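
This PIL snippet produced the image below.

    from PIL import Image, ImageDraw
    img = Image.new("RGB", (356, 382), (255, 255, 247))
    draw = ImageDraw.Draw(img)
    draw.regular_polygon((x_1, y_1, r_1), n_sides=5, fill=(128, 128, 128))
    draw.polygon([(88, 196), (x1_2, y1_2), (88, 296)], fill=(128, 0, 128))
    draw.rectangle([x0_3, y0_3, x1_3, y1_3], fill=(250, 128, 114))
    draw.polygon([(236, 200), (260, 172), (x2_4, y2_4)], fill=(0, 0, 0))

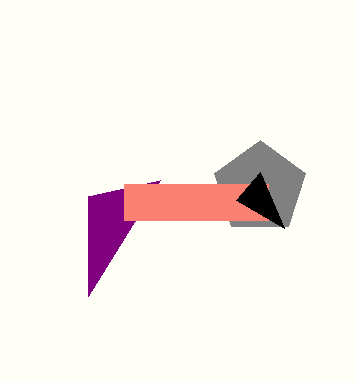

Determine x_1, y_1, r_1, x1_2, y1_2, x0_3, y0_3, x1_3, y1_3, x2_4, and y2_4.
x_1 = 260
y_1 = 188
r_1 = 48
x1_2 = 160
y1_2 = 180
x0_3 = 124
y0_3 = 184
x1_3 = 268
y1_3 = 220
x2_4 = 284
y2_4 = 228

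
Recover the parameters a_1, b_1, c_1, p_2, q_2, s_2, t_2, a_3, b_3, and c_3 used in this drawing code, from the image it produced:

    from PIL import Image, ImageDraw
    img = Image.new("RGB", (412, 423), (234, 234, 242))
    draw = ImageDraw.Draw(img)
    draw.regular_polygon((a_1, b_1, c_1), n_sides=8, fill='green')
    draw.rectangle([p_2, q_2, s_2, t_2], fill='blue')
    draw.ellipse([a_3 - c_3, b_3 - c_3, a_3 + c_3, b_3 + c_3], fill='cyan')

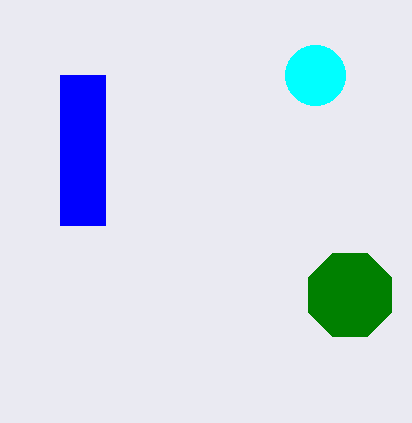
a_1 = 350; b_1 = 295; c_1 = 45; p_2 = 60; q_2 = 75; s_2 = 105; t_2 = 225; a_3 = 315; b_3 = 75; c_3 = 30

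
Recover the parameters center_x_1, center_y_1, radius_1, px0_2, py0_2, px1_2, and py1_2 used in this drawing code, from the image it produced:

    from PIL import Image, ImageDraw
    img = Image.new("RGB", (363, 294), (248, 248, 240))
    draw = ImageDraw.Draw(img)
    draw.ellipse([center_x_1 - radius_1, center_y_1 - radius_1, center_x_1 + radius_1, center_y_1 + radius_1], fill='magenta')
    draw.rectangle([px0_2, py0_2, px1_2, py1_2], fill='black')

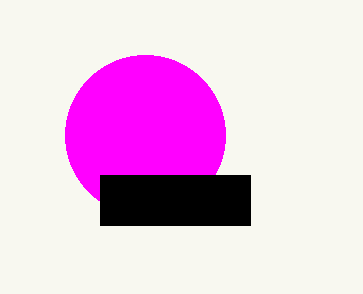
center_x_1 = 145; center_y_1 = 135; radius_1 = 80; px0_2 = 100; py0_2 = 175; px1_2 = 250; py1_2 = 225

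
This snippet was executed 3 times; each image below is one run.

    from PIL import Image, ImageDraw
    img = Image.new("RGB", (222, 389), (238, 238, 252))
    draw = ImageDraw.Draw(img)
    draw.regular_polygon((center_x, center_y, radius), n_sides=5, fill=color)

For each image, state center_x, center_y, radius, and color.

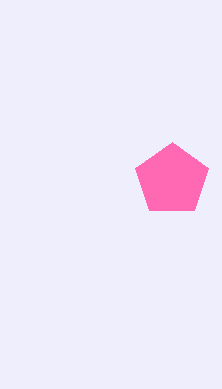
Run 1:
center_x = 172; center_y = 180; radius = 38; color = 'hotpink'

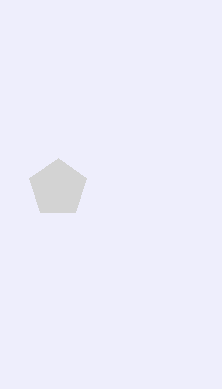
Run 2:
center_x = 58, center_y = 188, radius = 30, color = 'lightgray'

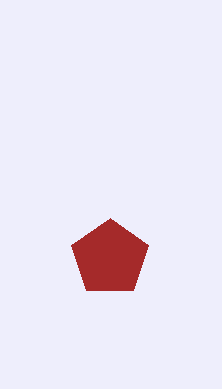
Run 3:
center_x = 110, center_y = 258, radius = 40, color = 'brown'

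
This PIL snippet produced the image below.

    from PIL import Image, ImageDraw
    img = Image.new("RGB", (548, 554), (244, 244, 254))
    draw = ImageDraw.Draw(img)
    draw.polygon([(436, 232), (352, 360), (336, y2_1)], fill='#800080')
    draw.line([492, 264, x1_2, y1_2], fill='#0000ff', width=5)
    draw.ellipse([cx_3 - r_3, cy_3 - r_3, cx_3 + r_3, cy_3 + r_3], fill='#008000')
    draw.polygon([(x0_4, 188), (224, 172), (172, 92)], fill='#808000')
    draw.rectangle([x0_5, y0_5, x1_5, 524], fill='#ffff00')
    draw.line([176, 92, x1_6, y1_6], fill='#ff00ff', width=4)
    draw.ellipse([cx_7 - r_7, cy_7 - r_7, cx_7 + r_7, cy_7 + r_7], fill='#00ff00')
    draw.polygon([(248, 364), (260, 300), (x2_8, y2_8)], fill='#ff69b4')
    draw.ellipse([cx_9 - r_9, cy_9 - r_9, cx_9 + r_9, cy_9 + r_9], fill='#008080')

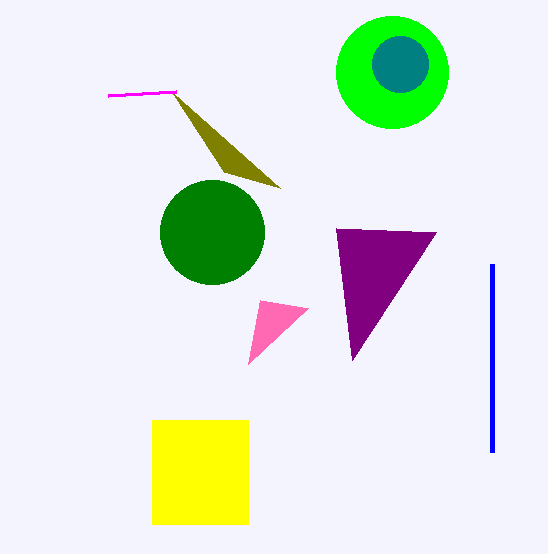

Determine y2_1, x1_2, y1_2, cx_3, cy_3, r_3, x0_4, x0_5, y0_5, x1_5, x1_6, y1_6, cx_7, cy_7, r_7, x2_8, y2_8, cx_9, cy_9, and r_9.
y2_1 = 228, x1_2 = 492, y1_2 = 452, cx_3 = 212, cy_3 = 232, r_3 = 52, x0_4 = 280, x0_5 = 152, y0_5 = 420, x1_5 = 248, x1_6 = 108, y1_6 = 96, cx_7 = 392, cy_7 = 72, r_7 = 56, x2_8 = 308, y2_8 = 308, cx_9 = 400, cy_9 = 64, r_9 = 28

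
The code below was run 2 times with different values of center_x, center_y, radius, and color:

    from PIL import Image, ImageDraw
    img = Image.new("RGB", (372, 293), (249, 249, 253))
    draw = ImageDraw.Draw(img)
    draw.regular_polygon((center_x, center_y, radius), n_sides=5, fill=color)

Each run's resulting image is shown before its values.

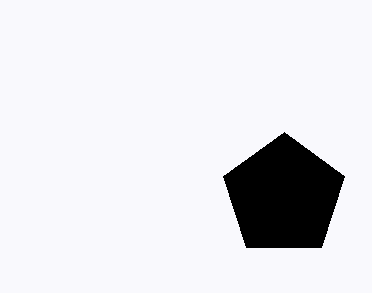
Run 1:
center_x = 284, center_y = 196, radius = 64, color = 'black'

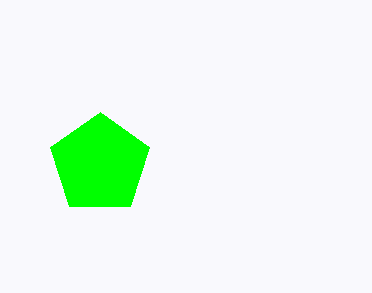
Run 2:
center_x = 100, center_y = 164, radius = 52, color = 'lime'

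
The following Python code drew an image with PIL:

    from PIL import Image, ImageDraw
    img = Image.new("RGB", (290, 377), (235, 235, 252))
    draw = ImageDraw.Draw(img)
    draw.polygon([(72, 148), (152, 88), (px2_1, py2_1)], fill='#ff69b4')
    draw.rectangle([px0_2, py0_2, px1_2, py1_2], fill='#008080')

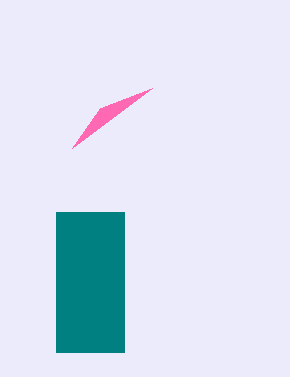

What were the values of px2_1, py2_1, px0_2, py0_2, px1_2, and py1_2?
px2_1 = 100; py2_1 = 108; px0_2 = 56; py0_2 = 212; px1_2 = 124; py1_2 = 352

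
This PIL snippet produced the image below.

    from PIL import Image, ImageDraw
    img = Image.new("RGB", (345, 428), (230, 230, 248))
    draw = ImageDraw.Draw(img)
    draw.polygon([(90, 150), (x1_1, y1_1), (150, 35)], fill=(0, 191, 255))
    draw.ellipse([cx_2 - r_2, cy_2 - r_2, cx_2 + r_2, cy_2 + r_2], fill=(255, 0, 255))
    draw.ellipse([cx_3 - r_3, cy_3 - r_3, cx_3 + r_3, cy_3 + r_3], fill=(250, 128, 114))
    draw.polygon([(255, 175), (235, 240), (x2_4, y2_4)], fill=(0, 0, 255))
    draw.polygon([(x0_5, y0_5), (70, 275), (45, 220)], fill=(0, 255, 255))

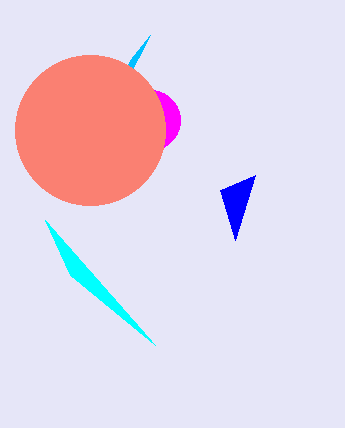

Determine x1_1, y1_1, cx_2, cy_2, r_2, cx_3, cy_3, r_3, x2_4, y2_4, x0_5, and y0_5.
x1_1 = 130
y1_1 = 60
cx_2 = 150
cy_2 = 120
r_2 = 30
cx_3 = 90
cy_3 = 130
r_3 = 75
x2_4 = 220
y2_4 = 190
x0_5 = 155
y0_5 = 345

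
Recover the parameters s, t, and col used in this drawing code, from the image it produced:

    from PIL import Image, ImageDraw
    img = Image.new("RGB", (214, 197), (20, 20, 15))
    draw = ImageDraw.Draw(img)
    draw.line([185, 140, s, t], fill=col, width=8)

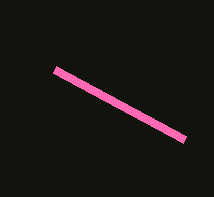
s = 55, t = 70, col = 'hotpink'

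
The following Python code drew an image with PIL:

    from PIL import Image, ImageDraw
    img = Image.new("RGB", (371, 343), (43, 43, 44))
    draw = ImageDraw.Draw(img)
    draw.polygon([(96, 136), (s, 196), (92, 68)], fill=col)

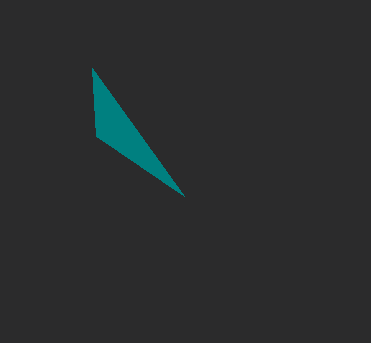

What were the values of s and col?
s = 184, col = 'teal'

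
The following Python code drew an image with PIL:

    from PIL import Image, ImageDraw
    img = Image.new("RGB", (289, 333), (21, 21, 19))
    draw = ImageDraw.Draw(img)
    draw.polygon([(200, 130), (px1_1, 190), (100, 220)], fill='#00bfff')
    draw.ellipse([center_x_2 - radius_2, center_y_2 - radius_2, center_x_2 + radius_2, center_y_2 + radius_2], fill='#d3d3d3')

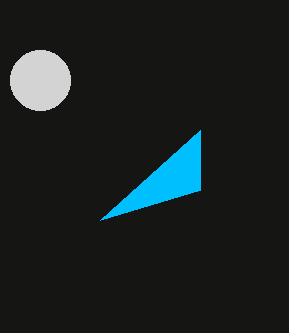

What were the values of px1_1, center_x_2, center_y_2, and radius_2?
px1_1 = 200; center_x_2 = 40; center_y_2 = 80; radius_2 = 30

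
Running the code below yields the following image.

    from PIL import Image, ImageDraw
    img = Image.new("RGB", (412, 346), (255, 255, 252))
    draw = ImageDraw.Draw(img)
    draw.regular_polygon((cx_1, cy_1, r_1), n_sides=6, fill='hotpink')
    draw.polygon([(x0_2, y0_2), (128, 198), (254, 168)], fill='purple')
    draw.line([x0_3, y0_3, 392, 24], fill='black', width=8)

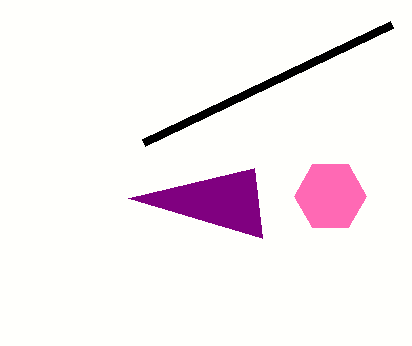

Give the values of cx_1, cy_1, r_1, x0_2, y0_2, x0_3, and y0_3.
cx_1 = 330, cy_1 = 196, r_1 = 36, x0_2 = 262, y0_2 = 238, x0_3 = 144, y0_3 = 142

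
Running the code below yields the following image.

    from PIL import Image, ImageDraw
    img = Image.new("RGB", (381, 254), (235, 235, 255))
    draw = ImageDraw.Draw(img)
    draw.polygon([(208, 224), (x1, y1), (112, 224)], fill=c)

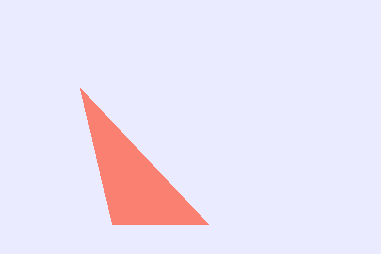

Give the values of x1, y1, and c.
x1 = 80
y1 = 88
c = 'salmon'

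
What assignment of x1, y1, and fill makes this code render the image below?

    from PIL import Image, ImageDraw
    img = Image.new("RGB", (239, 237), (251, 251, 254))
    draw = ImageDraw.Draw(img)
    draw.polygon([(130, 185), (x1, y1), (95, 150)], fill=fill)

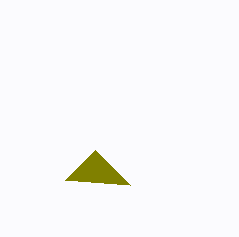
x1 = 65; y1 = 180; fill = 'olive'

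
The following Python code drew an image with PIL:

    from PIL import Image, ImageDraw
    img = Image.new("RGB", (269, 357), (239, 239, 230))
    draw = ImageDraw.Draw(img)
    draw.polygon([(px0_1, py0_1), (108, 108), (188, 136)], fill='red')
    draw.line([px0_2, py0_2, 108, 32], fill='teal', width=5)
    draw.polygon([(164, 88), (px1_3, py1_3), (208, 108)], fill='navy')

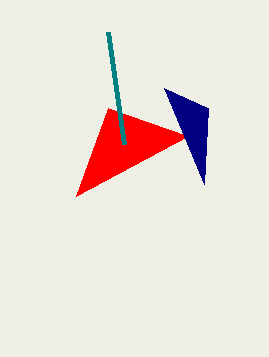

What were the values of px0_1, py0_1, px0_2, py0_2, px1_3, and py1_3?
px0_1 = 76; py0_1 = 196; px0_2 = 124; py0_2 = 144; px1_3 = 204; py1_3 = 184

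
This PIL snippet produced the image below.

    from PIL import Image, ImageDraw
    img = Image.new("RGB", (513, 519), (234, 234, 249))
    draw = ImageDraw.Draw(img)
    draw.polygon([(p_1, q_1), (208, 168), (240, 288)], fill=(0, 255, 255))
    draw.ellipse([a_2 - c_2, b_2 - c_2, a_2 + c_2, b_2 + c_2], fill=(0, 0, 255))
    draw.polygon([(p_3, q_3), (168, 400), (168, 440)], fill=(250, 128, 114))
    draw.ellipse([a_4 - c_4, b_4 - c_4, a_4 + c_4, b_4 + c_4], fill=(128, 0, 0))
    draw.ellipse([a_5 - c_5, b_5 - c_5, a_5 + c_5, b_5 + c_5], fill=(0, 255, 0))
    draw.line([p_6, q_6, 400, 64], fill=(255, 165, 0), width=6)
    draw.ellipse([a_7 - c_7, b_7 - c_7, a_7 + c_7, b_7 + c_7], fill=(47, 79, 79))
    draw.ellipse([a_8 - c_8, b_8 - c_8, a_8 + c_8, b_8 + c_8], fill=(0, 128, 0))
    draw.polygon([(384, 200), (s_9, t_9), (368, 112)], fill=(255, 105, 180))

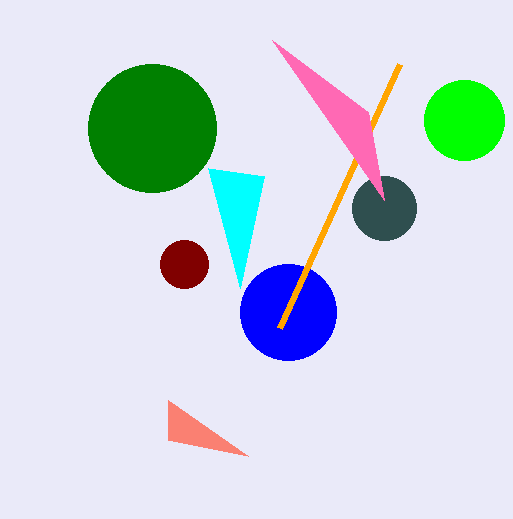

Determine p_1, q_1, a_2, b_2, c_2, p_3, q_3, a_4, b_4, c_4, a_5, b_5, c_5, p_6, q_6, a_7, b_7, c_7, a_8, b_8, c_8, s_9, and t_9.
p_1 = 264; q_1 = 176; a_2 = 288; b_2 = 312; c_2 = 48; p_3 = 248; q_3 = 456; a_4 = 184; b_4 = 264; c_4 = 24; a_5 = 464; b_5 = 120; c_5 = 40; p_6 = 280; q_6 = 328; a_7 = 384; b_7 = 208; c_7 = 32; a_8 = 152; b_8 = 128; c_8 = 64; s_9 = 272; t_9 = 40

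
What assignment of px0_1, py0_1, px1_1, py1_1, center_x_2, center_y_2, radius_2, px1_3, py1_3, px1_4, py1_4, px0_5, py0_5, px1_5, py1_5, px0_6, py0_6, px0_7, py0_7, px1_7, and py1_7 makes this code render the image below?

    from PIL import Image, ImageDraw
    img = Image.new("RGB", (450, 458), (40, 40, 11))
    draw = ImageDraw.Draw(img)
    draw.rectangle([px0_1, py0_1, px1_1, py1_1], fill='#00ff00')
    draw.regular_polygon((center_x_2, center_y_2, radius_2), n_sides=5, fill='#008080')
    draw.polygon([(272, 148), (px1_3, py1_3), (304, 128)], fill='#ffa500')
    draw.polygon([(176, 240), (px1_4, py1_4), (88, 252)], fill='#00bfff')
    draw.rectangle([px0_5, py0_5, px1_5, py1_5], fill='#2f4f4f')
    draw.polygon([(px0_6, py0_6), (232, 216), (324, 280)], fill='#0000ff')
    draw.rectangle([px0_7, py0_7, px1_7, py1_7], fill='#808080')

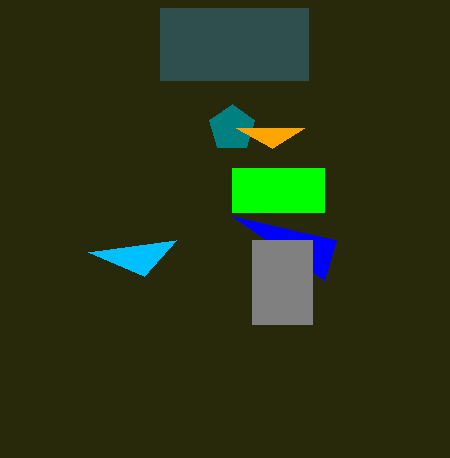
px0_1 = 232; py0_1 = 168; px1_1 = 324; py1_1 = 212; center_x_2 = 232; center_y_2 = 128; radius_2 = 24; px1_3 = 236; py1_3 = 128; px1_4 = 144; py1_4 = 276; px0_5 = 160; py0_5 = 8; px1_5 = 308; py1_5 = 80; px0_6 = 336; py0_6 = 240; px0_7 = 252; py0_7 = 240; px1_7 = 312; py1_7 = 324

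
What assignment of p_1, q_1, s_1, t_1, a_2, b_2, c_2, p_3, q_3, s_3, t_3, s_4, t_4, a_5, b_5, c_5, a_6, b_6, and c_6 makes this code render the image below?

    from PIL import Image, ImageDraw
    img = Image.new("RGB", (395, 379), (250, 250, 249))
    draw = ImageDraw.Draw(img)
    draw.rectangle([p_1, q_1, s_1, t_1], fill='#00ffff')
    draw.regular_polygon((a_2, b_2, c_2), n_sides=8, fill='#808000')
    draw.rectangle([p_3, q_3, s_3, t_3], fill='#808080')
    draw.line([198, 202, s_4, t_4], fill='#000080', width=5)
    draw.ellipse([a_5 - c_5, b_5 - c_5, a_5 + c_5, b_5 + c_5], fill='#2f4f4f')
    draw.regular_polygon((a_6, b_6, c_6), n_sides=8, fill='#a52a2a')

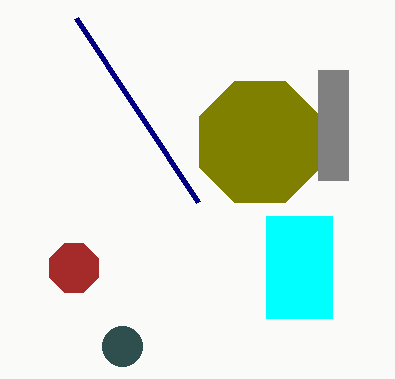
p_1 = 266; q_1 = 216; s_1 = 332; t_1 = 318; a_2 = 260; b_2 = 142; c_2 = 66; p_3 = 318; q_3 = 70; s_3 = 348; t_3 = 180; s_4 = 76; t_4 = 18; a_5 = 122; b_5 = 346; c_5 = 20; a_6 = 74; b_6 = 268; c_6 = 26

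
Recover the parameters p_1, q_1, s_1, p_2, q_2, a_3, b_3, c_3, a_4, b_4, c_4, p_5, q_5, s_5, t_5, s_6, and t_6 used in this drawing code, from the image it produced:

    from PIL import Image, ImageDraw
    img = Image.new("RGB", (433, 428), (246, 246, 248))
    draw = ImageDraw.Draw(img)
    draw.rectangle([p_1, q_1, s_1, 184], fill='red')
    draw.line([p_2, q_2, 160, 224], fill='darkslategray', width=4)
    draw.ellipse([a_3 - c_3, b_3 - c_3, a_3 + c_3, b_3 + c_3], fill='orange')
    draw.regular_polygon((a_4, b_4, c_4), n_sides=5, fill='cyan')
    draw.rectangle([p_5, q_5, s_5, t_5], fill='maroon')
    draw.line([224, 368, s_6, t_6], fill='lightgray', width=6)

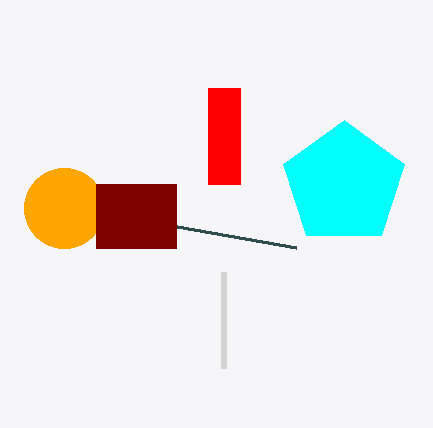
p_1 = 208; q_1 = 88; s_1 = 240; p_2 = 296; q_2 = 248; a_3 = 64; b_3 = 208; c_3 = 40; a_4 = 344; b_4 = 184; c_4 = 64; p_5 = 96; q_5 = 184; s_5 = 176; t_5 = 248; s_6 = 224; t_6 = 272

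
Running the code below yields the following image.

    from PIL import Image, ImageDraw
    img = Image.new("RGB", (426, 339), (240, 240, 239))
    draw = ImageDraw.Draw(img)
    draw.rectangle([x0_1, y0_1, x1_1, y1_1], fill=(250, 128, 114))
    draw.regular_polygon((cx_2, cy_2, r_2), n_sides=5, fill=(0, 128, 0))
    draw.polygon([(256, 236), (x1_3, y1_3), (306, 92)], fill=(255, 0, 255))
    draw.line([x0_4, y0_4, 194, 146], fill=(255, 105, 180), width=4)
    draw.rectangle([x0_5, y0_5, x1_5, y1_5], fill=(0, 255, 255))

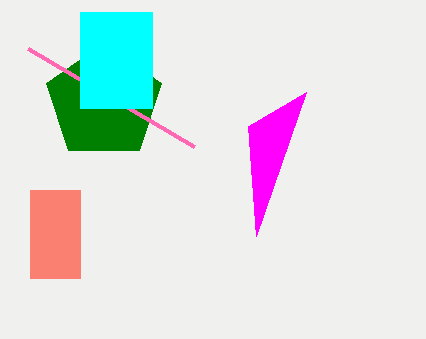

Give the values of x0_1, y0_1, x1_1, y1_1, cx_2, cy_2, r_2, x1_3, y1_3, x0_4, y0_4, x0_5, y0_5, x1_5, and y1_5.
x0_1 = 30; y0_1 = 190; x1_1 = 80; y1_1 = 278; cx_2 = 104; cy_2 = 102; r_2 = 60; x1_3 = 248; y1_3 = 126; x0_4 = 28; y0_4 = 48; x0_5 = 80; y0_5 = 12; x1_5 = 152; y1_5 = 108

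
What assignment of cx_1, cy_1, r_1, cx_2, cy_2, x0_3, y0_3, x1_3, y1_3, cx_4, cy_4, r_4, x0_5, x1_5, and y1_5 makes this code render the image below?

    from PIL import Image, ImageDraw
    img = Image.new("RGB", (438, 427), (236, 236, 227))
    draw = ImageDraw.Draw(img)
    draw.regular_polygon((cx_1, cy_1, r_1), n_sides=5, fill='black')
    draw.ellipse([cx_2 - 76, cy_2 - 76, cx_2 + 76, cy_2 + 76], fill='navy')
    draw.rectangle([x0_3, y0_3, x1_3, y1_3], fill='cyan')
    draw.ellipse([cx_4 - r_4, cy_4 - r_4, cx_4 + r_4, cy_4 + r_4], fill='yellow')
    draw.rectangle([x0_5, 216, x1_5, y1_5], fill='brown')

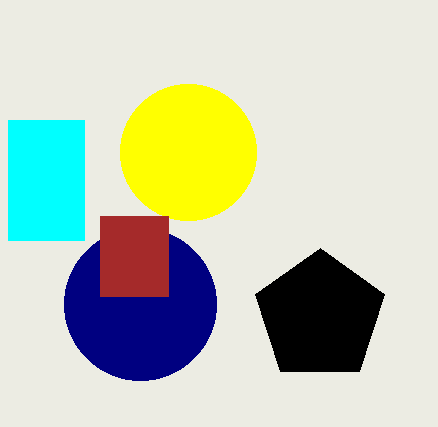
cx_1 = 320
cy_1 = 316
r_1 = 68
cx_2 = 140
cy_2 = 304
x0_3 = 8
y0_3 = 120
x1_3 = 84
y1_3 = 240
cx_4 = 188
cy_4 = 152
r_4 = 68
x0_5 = 100
x1_5 = 168
y1_5 = 296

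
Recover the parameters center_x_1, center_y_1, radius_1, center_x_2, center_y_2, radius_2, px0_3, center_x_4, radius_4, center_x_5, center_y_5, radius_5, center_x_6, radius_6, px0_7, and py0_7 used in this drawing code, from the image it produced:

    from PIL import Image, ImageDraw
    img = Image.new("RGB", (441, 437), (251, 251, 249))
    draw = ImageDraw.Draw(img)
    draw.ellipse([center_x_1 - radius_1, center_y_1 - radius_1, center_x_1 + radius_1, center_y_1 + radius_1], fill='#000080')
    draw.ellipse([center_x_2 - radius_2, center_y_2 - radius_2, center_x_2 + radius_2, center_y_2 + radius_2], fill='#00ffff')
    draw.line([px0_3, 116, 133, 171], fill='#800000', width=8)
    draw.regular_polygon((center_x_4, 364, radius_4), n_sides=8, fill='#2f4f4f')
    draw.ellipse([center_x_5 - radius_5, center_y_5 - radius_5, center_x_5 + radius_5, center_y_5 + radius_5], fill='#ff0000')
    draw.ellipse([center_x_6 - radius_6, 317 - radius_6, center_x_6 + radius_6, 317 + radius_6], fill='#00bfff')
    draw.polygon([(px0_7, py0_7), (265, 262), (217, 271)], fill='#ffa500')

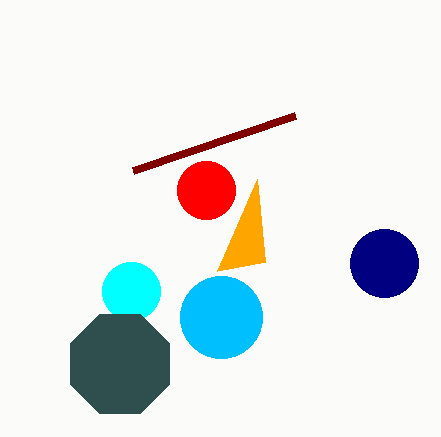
center_x_1 = 384; center_y_1 = 263; radius_1 = 34; center_x_2 = 131; center_y_2 = 291; radius_2 = 29; px0_3 = 295; center_x_4 = 120; radius_4 = 54; center_x_5 = 206; center_y_5 = 190; radius_5 = 29; center_x_6 = 221; radius_6 = 41; px0_7 = 257; py0_7 = 179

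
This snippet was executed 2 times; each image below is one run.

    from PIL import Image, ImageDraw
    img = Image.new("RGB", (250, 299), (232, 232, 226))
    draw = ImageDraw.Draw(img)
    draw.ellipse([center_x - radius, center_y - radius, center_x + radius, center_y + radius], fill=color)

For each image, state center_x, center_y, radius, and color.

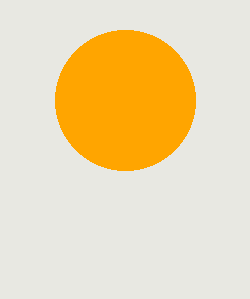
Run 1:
center_x = 125, center_y = 100, radius = 70, color = 'orange'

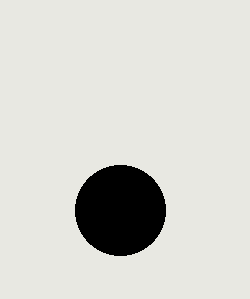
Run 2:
center_x = 120; center_y = 210; radius = 45; color = 'black'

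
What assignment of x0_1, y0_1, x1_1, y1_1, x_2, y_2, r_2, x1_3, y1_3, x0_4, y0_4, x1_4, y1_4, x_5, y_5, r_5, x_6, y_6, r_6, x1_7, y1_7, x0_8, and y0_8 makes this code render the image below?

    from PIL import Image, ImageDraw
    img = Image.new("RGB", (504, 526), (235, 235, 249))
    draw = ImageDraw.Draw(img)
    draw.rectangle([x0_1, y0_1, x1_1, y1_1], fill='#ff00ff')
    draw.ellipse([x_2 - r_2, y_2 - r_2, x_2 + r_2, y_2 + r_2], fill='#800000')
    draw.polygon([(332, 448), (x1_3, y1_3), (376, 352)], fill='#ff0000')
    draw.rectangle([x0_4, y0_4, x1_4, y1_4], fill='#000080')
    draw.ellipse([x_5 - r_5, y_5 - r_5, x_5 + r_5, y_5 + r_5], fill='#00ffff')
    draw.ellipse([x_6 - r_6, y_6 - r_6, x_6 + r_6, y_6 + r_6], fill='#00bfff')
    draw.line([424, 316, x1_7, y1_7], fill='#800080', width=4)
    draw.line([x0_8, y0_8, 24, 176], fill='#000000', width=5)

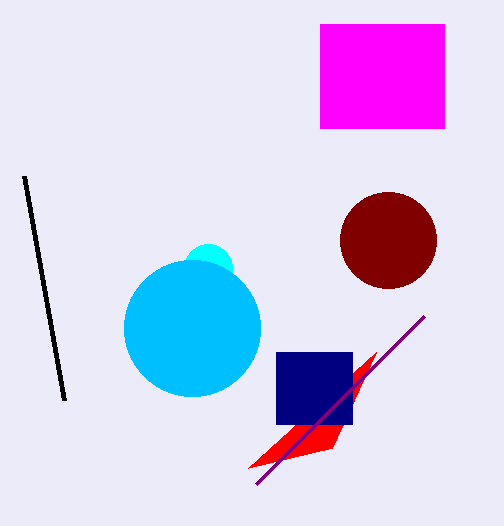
x0_1 = 320; y0_1 = 24; x1_1 = 444; y1_1 = 128; x_2 = 388; y_2 = 240; r_2 = 48; x1_3 = 248; y1_3 = 468; x0_4 = 276; y0_4 = 352; x1_4 = 352; y1_4 = 424; x_5 = 208; y_5 = 268; r_5 = 24; x_6 = 192; y_6 = 328; r_6 = 68; x1_7 = 256; y1_7 = 484; x0_8 = 64; y0_8 = 400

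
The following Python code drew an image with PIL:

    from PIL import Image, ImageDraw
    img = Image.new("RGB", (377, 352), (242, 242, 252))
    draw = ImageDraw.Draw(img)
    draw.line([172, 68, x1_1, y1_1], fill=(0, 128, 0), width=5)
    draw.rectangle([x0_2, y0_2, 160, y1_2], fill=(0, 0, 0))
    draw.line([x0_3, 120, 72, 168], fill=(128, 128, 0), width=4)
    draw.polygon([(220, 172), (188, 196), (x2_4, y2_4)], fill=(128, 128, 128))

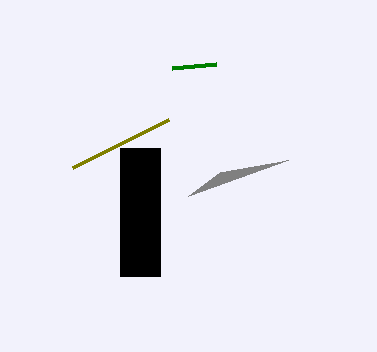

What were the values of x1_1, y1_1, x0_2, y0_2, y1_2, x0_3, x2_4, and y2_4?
x1_1 = 216; y1_1 = 64; x0_2 = 120; y0_2 = 148; y1_2 = 276; x0_3 = 168; x2_4 = 288; y2_4 = 160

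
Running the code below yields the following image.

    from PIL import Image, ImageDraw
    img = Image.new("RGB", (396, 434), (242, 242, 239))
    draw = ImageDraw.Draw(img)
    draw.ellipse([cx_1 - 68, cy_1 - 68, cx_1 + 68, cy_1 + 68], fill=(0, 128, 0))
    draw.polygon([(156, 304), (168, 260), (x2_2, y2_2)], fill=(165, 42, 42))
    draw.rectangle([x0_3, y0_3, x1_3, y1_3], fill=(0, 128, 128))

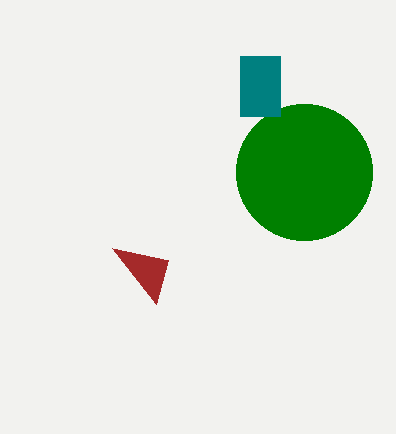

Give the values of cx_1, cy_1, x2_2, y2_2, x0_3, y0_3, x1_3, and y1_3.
cx_1 = 304
cy_1 = 172
x2_2 = 112
y2_2 = 248
x0_3 = 240
y0_3 = 56
x1_3 = 280
y1_3 = 116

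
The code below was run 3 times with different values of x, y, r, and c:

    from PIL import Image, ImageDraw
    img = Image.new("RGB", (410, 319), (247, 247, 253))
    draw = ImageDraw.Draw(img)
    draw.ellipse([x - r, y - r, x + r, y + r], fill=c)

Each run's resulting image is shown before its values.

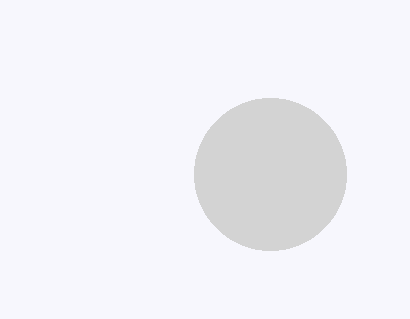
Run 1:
x = 270
y = 174
r = 76
c = 'lightgray'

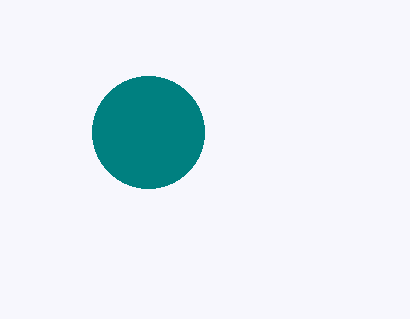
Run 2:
x = 148
y = 132
r = 56
c = 'teal'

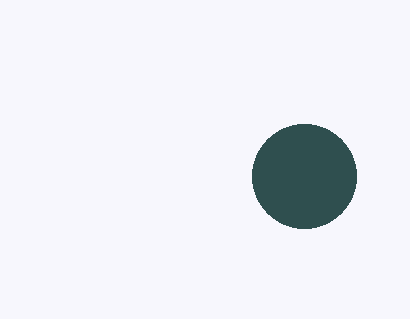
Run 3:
x = 304, y = 176, r = 52, c = 'darkslategray'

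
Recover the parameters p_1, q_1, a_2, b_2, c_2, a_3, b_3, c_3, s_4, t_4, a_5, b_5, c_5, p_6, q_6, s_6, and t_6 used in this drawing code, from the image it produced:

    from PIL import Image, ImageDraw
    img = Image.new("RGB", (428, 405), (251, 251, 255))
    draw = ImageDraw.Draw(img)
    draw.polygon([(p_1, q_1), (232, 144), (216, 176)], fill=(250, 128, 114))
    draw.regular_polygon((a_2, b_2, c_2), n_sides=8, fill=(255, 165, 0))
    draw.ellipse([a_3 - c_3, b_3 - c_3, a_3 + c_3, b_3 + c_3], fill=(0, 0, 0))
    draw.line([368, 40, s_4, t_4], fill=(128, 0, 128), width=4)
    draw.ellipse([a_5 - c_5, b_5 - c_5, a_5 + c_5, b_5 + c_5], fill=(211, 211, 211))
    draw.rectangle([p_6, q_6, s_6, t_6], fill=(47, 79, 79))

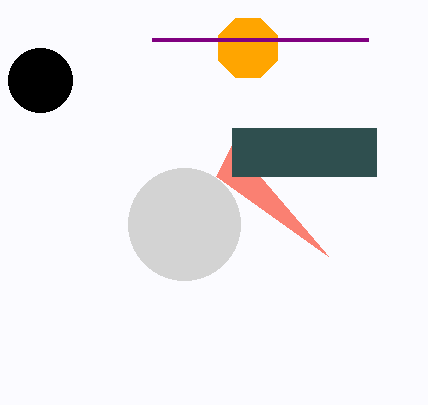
p_1 = 328
q_1 = 256
a_2 = 248
b_2 = 48
c_2 = 32
a_3 = 40
b_3 = 80
c_3 = 32
s_4 = 152
t_4 = 40
a_5 = 184
b_5 = 224
c_5 = 56
p_6 = 232
q_6 = 128
s_6 = 376
t_6 = 176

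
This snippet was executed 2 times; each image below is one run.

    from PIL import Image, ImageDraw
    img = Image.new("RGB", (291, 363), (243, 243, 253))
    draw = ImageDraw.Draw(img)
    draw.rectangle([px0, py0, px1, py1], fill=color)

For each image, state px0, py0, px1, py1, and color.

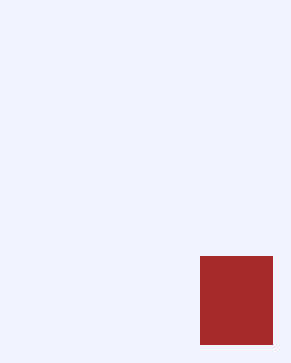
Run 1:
px0 = 200
py0 = 256
px1 = 272
py1 = 344
color = 'brown'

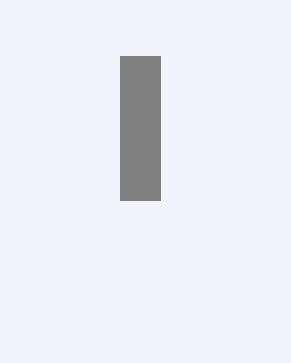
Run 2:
px0 = 120, py0 = 56, px1 = 160, py1 = 200, color = 'gray'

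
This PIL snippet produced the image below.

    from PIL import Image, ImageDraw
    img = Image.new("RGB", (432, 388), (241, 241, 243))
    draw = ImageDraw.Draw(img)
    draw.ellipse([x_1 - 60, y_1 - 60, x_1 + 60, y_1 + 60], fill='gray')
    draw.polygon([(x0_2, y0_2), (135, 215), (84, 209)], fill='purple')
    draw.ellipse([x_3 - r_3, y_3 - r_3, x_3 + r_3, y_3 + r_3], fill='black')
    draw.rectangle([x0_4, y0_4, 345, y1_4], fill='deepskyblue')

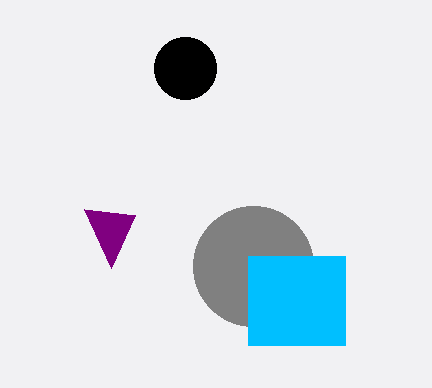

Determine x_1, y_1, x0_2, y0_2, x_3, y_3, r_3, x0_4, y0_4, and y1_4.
x_1 = 253; y_1 = 266; x0_2 = 111; y0_2 = 268; x_3 = 185; y_3 = 68; r_3 = 31; x0_4 = 248; y0_4 = 256; y1_4 = 345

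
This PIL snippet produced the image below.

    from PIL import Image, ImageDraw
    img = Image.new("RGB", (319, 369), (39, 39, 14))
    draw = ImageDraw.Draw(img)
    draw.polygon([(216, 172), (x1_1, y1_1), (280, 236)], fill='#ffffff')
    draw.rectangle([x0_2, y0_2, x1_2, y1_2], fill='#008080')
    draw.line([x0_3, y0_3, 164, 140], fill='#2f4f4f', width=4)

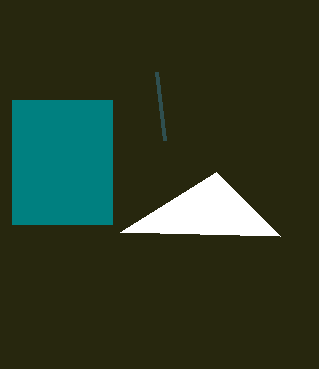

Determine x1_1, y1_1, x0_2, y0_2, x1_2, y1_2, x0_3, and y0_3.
x1_1 = 120; y1_1 = 232; x0_2 = 12; y0_2 = 100; x1_2 = 112; y1_2 = 224; x0_3 = 156; y0_3 = 72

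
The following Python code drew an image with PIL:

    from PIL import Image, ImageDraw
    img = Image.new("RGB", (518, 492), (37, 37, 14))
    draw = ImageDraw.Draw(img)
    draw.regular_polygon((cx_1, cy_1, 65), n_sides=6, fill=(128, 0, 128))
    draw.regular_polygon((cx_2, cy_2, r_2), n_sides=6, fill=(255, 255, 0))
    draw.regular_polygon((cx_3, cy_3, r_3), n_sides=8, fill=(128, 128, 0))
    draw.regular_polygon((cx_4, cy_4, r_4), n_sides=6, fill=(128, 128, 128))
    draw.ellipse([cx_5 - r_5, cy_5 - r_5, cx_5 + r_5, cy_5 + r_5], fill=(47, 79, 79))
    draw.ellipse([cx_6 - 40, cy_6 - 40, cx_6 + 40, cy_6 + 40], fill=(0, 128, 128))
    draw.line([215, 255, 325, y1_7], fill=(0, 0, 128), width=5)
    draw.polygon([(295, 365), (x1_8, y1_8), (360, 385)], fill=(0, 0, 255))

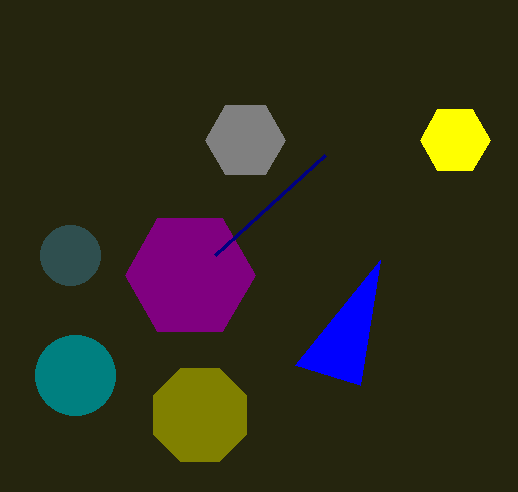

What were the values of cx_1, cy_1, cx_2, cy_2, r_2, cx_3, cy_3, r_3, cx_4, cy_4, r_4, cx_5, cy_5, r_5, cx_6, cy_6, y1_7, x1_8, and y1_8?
cx_1 = 190, cy_1 = 275, cx_2 = 455, cy_2 = 140, r_2 = 35, cx_3 = 200, cy_3 = 415, r_3 = 50, cx_4 = 245, cy_4 = 140, r_4 = 40, cx_5 = 70, cy_5 = 255, r_5 = 30, cx_6 = 75, cy_6 = 375, y1_7 = 155, x1_8 = 380, y1_8 = 260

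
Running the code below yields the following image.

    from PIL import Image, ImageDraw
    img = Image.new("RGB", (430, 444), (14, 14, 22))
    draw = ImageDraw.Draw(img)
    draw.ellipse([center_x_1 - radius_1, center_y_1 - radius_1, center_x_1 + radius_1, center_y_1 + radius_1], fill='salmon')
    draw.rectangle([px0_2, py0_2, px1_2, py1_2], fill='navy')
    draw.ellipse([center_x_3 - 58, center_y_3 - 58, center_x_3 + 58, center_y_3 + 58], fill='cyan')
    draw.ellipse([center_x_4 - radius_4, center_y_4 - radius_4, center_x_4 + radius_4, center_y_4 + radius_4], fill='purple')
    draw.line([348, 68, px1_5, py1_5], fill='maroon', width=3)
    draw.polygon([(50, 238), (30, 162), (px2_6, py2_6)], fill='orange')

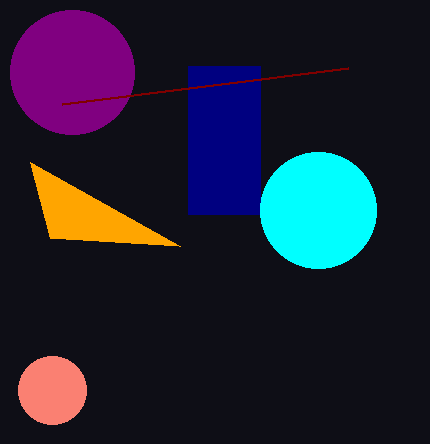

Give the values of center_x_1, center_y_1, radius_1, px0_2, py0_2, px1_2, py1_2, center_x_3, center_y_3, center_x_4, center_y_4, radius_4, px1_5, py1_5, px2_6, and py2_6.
center_x_1 = 52, center_y_1 = 390, radius_1 = 34, px0_2 = 188, py0_2 = 66, px1_2 = 260, py1_2 = 214, center_x_3 = 318, center_y_3 = 210, center_x_4 = 72, center_y_4 = 72, radius_4 = 62, px1_5 = 62, py1_5 = 104, px2_6 = 180, py2_6 = 246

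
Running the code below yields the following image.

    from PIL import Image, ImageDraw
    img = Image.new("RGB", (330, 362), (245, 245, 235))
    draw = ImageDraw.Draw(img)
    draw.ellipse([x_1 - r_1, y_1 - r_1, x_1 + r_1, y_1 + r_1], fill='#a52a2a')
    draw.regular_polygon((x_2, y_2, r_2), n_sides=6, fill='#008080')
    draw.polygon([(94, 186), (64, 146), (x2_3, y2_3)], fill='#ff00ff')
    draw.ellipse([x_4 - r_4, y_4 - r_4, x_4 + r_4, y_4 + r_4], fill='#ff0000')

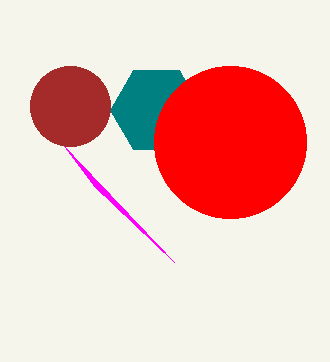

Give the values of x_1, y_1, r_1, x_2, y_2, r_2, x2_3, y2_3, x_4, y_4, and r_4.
x_1 = 70
y_1 = 106
r_1 = 40
x_2 = 156
y_2 = 110
r_2 = 46
x2_3 = 174
y2_3 = 262
x_4 = 230
y_4 = 142
r_4 = 76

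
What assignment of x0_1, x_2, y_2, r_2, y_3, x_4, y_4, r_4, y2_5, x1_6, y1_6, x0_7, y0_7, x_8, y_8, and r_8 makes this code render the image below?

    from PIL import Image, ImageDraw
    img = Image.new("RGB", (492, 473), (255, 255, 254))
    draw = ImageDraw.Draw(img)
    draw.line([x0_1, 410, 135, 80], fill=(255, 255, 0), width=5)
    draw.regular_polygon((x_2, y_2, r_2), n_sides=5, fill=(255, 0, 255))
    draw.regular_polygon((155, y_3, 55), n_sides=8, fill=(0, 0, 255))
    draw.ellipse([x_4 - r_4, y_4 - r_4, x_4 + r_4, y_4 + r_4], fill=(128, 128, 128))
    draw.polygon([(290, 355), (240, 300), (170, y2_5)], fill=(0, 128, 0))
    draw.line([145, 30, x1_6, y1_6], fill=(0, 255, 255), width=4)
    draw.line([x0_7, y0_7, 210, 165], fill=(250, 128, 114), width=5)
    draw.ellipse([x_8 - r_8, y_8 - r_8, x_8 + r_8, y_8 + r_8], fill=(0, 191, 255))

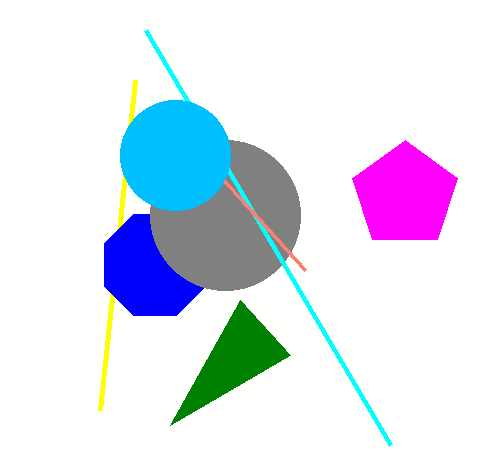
x0_1 = 100
x_2 = 405
y_2 = 195
r_2 = 55
y_3 = 265
x_4 = 225
y_4 = 215
r_4 = 75
y2_5 = 425
x1_6 = 390
y1_6 = 445
x0_7 = 305
y0_7 = 270
x_8 = 175
y_8 = 155
r_8 = 55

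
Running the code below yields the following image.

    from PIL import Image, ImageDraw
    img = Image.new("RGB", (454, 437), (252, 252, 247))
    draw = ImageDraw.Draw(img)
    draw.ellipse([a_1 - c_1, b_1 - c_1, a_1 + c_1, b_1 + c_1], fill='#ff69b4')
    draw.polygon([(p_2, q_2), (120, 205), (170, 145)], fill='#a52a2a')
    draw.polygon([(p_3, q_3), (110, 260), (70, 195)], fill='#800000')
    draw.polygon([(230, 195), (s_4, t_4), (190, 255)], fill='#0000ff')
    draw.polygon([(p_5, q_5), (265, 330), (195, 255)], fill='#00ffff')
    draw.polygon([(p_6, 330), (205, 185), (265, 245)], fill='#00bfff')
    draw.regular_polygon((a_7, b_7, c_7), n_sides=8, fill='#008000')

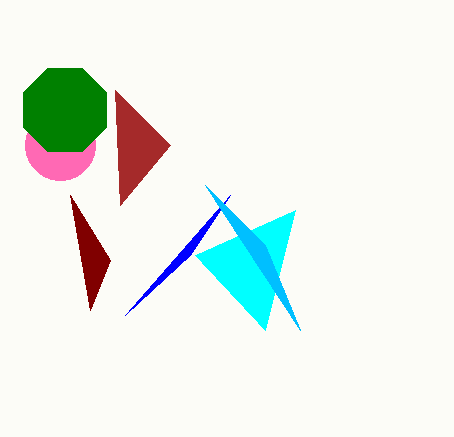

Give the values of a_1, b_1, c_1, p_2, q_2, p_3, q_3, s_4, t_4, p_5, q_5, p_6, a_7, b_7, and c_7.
a_1 = 60, b_1 = 145, c_1 = 35, p_2 = 115, q_2 = 90, p_3 = 90, q_3 = 310, s_4 = 125, t_4 = 315, p_5 = 295, q_5 = 210, p_6 = 300, a_7 = 65, b_7 = 110, c_7 = 45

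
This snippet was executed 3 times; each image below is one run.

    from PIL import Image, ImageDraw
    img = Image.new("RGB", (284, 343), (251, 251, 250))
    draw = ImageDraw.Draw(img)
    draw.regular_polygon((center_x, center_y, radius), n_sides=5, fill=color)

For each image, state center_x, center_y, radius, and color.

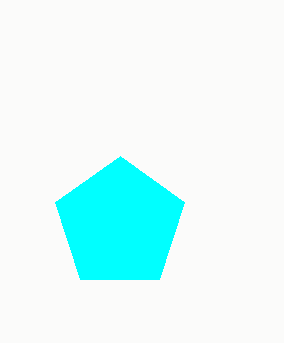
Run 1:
center_x = 120; center_y = 224; radius = 68; color = 'cyan'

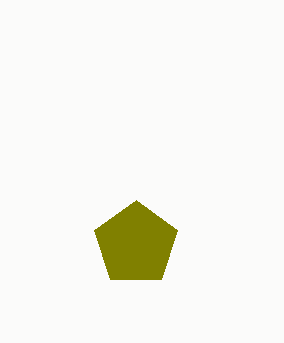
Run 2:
center_x = 136
center_y = 244
radius = 44
color = 'olive'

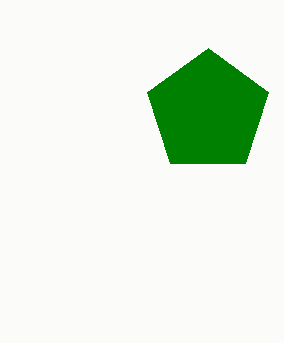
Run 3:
center_x = 208; center_y = 112; radius = 64; color = 'green'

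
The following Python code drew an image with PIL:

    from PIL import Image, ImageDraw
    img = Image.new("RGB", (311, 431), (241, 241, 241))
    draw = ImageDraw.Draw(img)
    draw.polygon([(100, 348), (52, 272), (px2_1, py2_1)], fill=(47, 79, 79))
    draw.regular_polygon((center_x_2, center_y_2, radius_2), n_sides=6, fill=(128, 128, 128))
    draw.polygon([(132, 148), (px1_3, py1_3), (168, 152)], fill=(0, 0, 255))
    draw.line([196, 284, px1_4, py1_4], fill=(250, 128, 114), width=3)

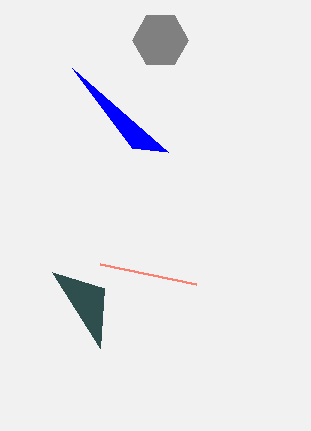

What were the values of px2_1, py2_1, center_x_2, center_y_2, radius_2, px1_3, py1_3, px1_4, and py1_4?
px2_1 = 104
py2_1 = 288
center_x_2 = 160
center_y_2 = 40
radius_2 = 28
px1_3 = 72
py1_3 = 68
px1_4 = 100
py1_4 = 264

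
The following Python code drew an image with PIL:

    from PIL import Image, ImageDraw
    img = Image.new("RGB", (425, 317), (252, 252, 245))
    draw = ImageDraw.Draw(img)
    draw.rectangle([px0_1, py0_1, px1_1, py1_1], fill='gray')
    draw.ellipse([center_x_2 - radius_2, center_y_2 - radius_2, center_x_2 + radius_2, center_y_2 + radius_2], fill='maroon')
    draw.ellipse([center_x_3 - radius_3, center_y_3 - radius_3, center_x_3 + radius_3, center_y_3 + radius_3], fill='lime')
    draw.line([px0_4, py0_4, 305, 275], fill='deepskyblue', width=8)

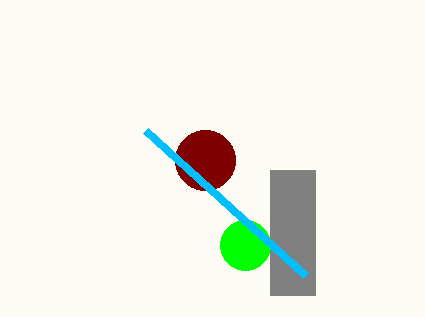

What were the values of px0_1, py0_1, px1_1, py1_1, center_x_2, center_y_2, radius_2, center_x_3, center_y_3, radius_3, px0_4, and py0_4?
px0_1 = 270
py0_1 = 170
px1_1 = 315
py1_1 = 295
center_x_2 = 205
center_y_2 = 160
radius_2 = 30
center_x_3 = 245
center_y_3 = 245
radius_3 = 25
px0_4 = 145
py0_4 = 130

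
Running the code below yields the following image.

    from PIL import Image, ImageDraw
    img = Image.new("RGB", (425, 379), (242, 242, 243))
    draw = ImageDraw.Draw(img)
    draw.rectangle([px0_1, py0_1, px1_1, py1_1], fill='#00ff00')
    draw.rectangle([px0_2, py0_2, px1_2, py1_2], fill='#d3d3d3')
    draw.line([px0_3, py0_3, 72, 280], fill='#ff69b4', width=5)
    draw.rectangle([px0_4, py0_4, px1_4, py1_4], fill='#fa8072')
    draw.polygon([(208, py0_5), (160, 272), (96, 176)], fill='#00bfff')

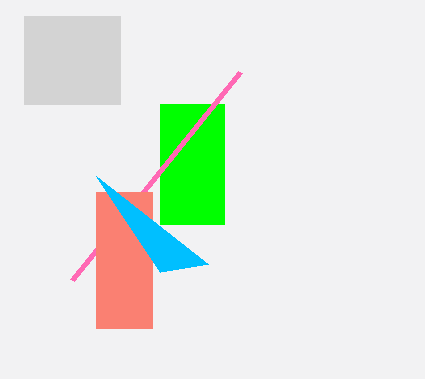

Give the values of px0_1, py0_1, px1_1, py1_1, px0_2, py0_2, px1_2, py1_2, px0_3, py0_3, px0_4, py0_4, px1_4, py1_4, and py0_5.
px0_1 = 160, py0_1 = 104, px1_1 = 224, py1_1 = 224, px0_2 = 24, py0_2 = 16, px1_2 = 120, py1_2 = 104, px0_3 = 240, py0_3 = 72, px0_4 = 96, py0_4 = 192, px1_4 = 152, py1_4 = 328, py0_5 = 264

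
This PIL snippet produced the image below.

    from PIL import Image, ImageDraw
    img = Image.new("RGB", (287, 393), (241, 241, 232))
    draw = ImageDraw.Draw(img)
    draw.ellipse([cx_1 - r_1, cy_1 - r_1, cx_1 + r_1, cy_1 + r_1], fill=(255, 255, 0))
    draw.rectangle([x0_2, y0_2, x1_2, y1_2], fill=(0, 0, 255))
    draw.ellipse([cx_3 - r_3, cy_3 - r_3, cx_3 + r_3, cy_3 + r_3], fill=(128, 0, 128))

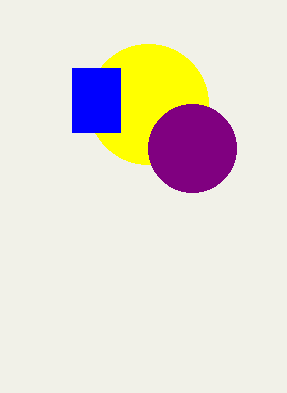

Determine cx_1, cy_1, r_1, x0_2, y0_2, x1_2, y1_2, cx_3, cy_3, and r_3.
cx_1 = 148; cy_1 = 104; r_1 = 60; x0_2 = 72; y0_2 = 68; x1_2 = 120; y1_2 = 132; cx_3 = 192; cy_3 = 148; r_3 = 44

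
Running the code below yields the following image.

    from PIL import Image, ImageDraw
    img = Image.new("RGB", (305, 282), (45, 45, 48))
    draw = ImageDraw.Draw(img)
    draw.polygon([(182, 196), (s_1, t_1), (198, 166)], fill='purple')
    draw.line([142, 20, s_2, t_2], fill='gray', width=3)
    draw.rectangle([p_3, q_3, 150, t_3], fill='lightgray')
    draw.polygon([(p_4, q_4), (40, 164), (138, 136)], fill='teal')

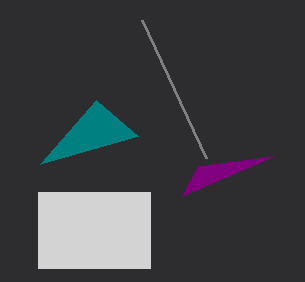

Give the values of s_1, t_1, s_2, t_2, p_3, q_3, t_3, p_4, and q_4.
s_1 = 274
t_1 = 156
s_2 = 206
t_2 = 158
p_3 = 38
q_3 = 192
t_3 = 268
p_4 = 96
q_4 = 100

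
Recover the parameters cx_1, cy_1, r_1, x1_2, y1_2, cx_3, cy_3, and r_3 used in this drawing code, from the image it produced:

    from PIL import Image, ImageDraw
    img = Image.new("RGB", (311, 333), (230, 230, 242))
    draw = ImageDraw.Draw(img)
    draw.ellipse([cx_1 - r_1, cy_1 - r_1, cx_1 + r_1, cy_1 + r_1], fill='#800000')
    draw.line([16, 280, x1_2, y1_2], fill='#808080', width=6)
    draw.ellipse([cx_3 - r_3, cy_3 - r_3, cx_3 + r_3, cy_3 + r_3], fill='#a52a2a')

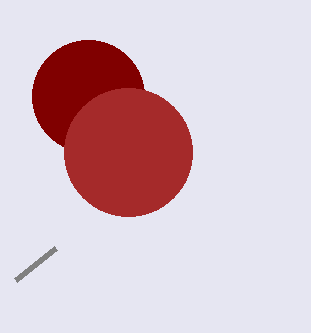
cx_1 = 88, cy_1 = 96, r_1 = 56, x1_2 = 56, y1_2 = 248, cx_3 = 128, cy_3 = 152, r_3 = 64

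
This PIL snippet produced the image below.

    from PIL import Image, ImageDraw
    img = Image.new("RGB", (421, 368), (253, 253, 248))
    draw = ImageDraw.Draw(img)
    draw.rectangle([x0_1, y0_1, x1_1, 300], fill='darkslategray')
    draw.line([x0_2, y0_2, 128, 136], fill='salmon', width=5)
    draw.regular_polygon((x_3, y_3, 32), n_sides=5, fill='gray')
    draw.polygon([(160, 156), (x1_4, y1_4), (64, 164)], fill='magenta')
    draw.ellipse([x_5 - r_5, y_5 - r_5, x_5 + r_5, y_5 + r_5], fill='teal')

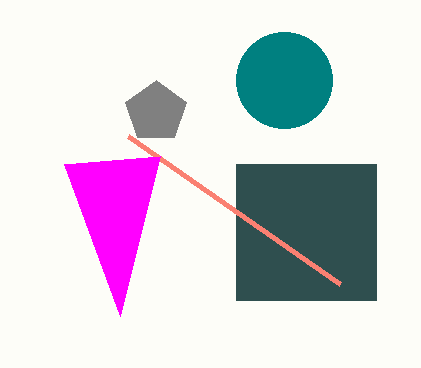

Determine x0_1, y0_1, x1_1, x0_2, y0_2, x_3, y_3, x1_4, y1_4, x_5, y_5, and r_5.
x0_1 = 236, y0_1 = 164, x1_1 = 376, x0_2 = 340, y0_2 = 284, x_3 = 156, y_3 = 112, x1_4 = 120, y1_4 = 316, x_5 = 284, y_5 = 80, r_5 = 48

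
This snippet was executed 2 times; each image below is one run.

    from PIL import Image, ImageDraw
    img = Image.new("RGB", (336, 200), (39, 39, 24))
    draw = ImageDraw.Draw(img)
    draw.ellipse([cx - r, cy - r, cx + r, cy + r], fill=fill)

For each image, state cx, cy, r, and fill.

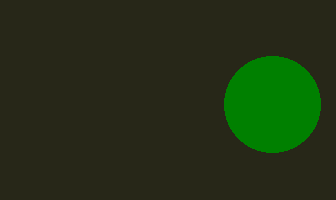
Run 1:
cx = 272; cy = 104; r = 48; fill = 'green'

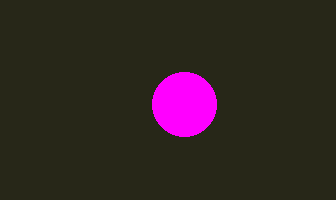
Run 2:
cx = 184
cy = 104
r = 32
fill = 'magenta'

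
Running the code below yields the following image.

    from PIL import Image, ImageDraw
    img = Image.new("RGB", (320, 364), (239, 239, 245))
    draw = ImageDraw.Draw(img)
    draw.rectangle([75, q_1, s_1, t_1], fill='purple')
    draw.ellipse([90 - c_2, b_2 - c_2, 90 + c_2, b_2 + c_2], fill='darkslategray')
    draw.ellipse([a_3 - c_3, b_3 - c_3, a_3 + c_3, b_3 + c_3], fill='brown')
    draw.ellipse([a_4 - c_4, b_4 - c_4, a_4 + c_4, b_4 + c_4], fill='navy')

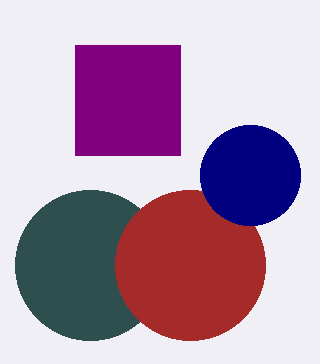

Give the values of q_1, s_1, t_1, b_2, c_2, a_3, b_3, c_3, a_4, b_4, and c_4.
q_1 = 45; s_1 = 180; t_1 = 155; b_2 = 265; c_2 = 75; a_3 = 190; b_3 = 265; c_3 = 75; a_4 = 250; b_4 = 175; c_4 = 50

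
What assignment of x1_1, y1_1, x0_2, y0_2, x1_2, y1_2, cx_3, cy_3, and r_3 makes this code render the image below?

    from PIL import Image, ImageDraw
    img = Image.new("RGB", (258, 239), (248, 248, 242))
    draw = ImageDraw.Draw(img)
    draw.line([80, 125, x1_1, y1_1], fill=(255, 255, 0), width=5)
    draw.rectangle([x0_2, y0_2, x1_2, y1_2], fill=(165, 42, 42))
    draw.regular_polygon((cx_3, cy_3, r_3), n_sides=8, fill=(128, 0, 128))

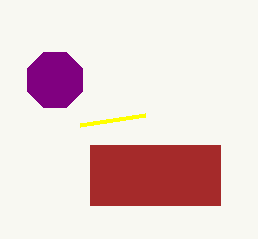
x1_1 = 145, y1_1 = 115, x0_2 = 90, y0_2 = 145, x1_2 = 220, y1_2 = 205, cx_3 = 55, cy_3 = 80, r_3 = 30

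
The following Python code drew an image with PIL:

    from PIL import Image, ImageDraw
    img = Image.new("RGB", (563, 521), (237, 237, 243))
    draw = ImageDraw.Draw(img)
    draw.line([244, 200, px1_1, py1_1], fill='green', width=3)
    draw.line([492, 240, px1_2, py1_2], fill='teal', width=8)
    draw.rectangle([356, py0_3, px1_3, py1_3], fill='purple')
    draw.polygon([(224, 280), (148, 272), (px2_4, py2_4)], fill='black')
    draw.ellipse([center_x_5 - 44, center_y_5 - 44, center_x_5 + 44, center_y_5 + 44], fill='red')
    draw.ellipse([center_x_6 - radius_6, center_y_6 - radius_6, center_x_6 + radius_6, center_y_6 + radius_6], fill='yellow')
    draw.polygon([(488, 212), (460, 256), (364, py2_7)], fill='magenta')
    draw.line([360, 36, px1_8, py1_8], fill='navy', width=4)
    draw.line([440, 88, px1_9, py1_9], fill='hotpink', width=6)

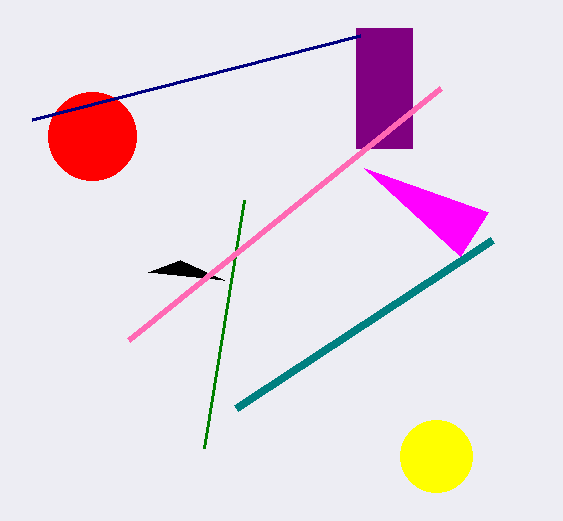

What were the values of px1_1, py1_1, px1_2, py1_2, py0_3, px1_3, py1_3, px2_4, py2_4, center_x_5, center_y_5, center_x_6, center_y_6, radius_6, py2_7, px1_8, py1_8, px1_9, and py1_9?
px1_1 = 204; py1_1 = 448; px1_2 = 236; py1_2 = 408; py0_3 = 28; px1_3 = 412; py1_3 = 148; px2_4 = 180; py2_4 = 260; center_x_5 = 92; center_y_5 = 136; center_x_6 = 436; center_y_6 = 456; radius_6 = 36; py2_7 = 168; px1_8 = 32; py1_8 = 120; px1_9 = 128; py1_9 = 340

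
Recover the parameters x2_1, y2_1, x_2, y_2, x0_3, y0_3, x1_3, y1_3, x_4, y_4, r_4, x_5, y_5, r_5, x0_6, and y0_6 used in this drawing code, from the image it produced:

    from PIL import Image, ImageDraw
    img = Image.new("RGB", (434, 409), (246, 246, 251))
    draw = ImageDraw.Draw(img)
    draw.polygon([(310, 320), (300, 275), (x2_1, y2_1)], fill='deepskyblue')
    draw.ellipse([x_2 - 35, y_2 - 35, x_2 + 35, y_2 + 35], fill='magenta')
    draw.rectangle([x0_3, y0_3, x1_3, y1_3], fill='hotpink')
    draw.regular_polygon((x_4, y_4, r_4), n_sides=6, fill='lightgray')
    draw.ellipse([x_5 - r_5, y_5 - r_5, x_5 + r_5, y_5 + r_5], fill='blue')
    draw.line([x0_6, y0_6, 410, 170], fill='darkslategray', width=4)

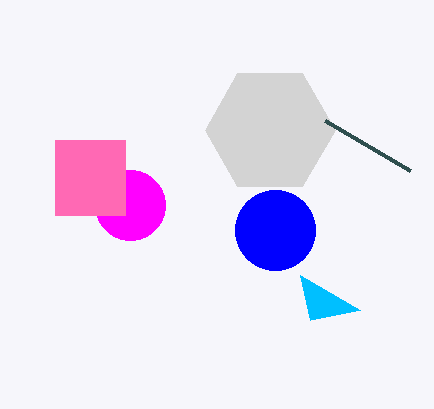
x2_1 = 360; y2_1 = 310; x_2 = 130; y_2 = 205; x0_3 = 55; y0_3 = 140; x1_3 = 125; y1_3 = 215; x_4 = 270; y_4 = 130; r_4 = 65; x_5 = 275; y_5 = 230; r_5 = 40; x0_6 = 325; y0_6 = 120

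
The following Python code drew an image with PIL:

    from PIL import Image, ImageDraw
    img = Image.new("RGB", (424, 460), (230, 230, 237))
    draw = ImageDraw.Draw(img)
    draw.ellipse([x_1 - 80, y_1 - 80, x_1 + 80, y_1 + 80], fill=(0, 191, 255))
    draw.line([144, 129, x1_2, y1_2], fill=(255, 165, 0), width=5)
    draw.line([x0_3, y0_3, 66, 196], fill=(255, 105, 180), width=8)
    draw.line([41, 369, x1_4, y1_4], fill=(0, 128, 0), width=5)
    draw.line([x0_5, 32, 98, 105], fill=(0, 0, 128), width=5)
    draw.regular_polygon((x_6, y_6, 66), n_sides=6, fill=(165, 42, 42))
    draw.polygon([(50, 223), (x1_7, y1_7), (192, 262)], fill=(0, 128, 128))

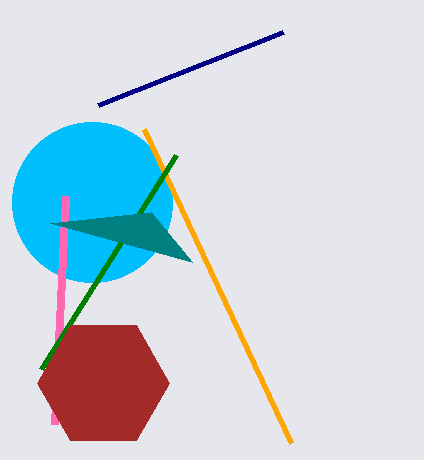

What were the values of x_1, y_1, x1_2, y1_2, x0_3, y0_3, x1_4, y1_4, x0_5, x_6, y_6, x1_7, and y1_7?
x_1 = 92, y_1 = 202, x1_2 = 291, y1_2 = 443, x0_3 = 55, y0_3 = 424, x1_4 = 176, y1_4 = 155, x0_5 = 283, x_6 = 103, y_6 = 383, x1_7 = 151, y1_7 = 212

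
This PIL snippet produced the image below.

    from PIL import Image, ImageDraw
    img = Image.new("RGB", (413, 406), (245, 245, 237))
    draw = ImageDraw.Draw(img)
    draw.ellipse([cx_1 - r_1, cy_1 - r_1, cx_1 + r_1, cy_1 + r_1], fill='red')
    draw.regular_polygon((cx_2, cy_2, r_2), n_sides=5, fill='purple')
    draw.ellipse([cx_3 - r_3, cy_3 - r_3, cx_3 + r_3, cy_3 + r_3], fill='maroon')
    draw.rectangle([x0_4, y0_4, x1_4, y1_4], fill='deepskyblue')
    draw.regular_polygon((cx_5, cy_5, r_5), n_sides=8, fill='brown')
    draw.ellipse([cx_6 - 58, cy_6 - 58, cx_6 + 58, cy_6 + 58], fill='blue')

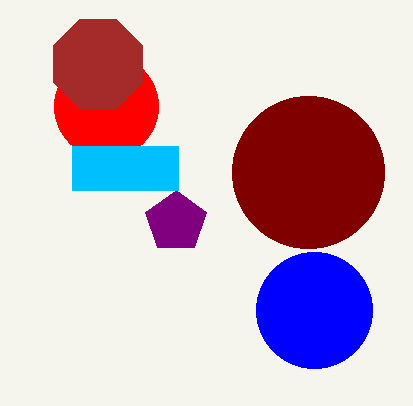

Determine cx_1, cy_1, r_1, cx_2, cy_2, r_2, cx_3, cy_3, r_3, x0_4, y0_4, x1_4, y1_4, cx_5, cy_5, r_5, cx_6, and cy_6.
cx_1 = 106; cy_1 = 106; r_1 = 52; cx_2 = 176; cy_2 = 222; r_2 = 32; cx_3 = 308; cy_3 = 172; r_3 = 76; x0_4 = 72; y0_4 = 146; x1_4 = 178; y1_4 = 190; cx_5 = 98; cy_5 = 64; r_5 = 48; cx_6 = 314; cy_6 = 310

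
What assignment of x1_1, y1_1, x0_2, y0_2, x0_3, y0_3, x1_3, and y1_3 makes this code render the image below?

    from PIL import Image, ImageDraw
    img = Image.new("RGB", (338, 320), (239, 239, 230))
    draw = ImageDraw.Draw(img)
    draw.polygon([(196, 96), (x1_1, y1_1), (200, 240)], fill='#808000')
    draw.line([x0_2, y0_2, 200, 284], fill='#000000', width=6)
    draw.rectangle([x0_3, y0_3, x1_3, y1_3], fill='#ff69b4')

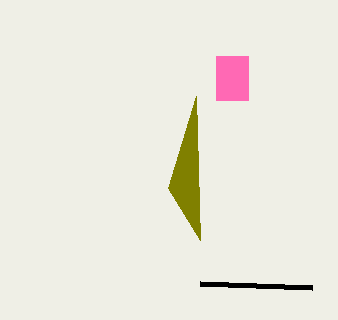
x1_1 = 168, y1_1 = 188, x0_2 = 312, y0_2 = 288, x0_3 = 216, y0_3 = 56, x1_3 = 248, y1_3 = 100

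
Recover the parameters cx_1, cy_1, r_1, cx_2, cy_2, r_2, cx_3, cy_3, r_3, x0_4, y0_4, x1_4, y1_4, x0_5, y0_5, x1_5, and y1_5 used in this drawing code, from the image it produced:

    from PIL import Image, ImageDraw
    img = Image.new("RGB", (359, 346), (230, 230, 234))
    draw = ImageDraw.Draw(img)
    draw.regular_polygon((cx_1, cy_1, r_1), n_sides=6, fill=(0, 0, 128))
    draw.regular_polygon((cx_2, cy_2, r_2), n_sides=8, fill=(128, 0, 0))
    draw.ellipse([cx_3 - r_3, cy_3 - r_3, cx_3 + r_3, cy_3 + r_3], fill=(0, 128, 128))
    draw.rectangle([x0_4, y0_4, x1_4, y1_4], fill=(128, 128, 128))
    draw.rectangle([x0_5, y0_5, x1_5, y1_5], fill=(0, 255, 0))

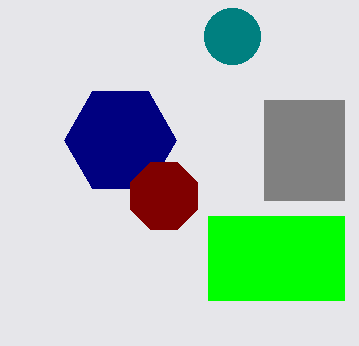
cx_1 = 120; cy_1 = 140; r_1 = 56; cx_2 = 164; cy_2 = 196; r_2 = 36; cx_3 = 232; cy_3 = 36; r_3 = 28; x0_4 = 264; y0_4 = 100; x1_4 = 344; y1_4 = 200; x0_5 = 208; y0_5 = 216; x1_5 = 344; y1_5 = 300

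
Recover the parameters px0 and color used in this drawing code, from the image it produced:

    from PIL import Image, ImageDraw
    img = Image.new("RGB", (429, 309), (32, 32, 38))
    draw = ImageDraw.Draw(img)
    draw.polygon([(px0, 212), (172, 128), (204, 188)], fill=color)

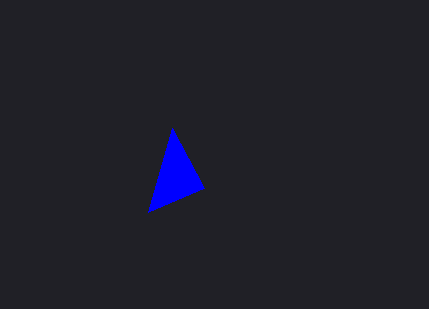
px0 = 148, color = 'blue'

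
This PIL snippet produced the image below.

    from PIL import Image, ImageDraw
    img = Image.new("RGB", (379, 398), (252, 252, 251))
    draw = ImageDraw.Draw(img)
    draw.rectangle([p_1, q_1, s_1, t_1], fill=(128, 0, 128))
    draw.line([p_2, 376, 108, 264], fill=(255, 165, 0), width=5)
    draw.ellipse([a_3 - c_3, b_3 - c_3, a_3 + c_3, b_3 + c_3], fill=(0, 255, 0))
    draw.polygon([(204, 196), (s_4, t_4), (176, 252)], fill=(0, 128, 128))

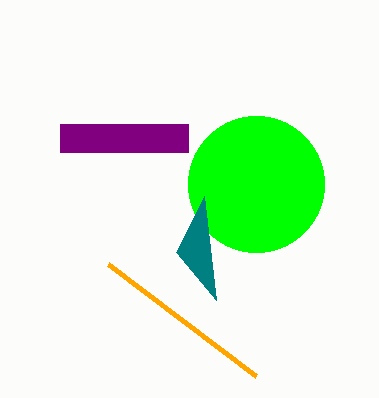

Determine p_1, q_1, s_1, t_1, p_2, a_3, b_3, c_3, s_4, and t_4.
p_1 = 60, q_1 = 124, s_1 = 188, t_1 = 152, p_2 = 256, a_3 = 256, b_3 = 184, c_3 = 68, s_4 = 216, t_4 = 300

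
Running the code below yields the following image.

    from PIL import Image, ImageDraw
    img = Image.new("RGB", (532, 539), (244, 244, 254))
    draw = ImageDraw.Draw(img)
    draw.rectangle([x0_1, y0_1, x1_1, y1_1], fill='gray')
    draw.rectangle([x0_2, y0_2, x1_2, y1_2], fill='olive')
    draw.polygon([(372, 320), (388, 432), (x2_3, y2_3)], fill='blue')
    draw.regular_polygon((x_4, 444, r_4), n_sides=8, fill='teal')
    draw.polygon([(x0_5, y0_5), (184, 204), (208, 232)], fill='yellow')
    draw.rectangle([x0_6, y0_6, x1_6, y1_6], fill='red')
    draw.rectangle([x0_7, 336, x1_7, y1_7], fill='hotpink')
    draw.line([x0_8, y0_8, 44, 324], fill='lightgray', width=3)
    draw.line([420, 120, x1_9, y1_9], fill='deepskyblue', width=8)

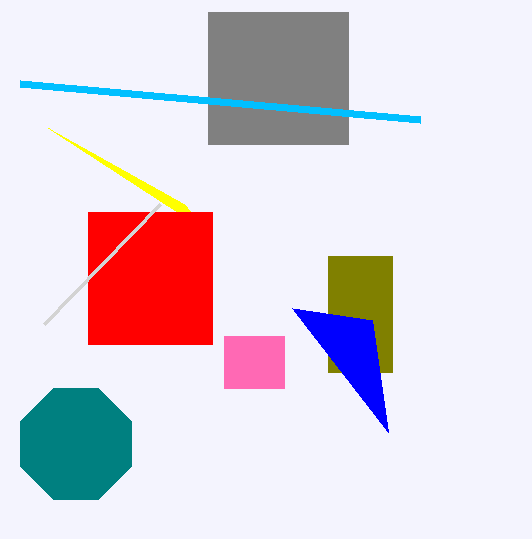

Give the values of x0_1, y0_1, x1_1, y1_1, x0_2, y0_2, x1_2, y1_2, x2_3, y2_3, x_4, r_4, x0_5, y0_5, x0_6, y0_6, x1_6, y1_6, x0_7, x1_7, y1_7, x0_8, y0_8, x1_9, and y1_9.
x0_1 = 208
y0_1 = 12
x1_1 = 348
y1_1 = 144
x0_2 = 328
y0_2 = 256
x1_2 = 392
y1_2 = 372
x2_3 = 292
y2_3 = 308
x_4 = 76
r_4 = 60
x0_5 = 48
y0_5 = 128
x0_6 = 88
y0_6 = 212
x1_6 = 212
y1_6 = 344
x0_7 = 224
x1_7 = 284
y1_7 = 388
x0_8 = 160
y0_8 = 204
x1_9 = 20
y1_9 = 84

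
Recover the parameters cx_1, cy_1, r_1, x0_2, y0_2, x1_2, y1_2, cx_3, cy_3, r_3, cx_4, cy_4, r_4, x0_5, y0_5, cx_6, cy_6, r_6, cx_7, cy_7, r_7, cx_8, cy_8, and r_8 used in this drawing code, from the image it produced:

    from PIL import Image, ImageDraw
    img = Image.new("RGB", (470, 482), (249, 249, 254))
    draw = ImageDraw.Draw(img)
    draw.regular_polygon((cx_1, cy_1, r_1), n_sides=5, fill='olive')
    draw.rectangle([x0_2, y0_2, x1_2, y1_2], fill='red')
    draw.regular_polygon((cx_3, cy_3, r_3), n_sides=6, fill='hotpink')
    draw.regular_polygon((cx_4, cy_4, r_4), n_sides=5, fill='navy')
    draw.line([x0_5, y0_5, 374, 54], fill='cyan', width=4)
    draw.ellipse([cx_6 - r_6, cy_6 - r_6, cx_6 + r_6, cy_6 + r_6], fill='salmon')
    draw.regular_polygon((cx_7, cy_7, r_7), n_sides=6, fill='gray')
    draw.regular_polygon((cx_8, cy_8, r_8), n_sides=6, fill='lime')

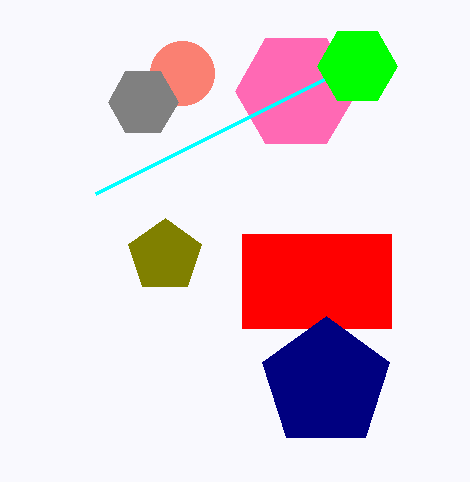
cx_1 = 165; cy_1 = 256; r_1 = 38; x0_2 = 242; y0_2 = 234; x1_2 = 391; y1_2 = 328; cx_3 = 296; cy_3 = 91; r_3 = 61; cx_4 = 326; cy_4 = 383; r_4 = 67; x0_5 = 96; y0_5 = 193; cx_6 = 182; cy_6 = 73; r_6 = 32; cx_7 = 143; cy_7 = 102; r_7 = 35; cx_8 = 357; cy_8 = 66; r_8 = 40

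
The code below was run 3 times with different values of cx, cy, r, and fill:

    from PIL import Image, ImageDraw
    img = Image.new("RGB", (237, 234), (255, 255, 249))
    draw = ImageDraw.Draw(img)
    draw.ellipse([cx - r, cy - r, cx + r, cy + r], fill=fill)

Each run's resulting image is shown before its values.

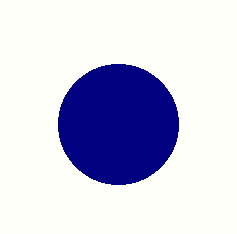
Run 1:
cx = 118; cy = 124; r = 60; fill = 'navy'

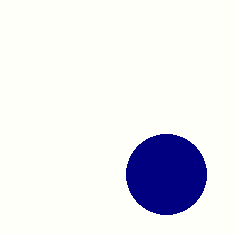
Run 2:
cx = 166
cy = 174
r = 40
fill = 'navy'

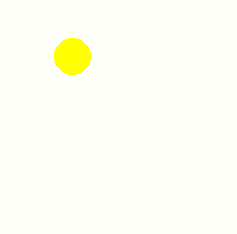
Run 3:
cx = 72; cy = 56; r = 18; fill = 'yellow'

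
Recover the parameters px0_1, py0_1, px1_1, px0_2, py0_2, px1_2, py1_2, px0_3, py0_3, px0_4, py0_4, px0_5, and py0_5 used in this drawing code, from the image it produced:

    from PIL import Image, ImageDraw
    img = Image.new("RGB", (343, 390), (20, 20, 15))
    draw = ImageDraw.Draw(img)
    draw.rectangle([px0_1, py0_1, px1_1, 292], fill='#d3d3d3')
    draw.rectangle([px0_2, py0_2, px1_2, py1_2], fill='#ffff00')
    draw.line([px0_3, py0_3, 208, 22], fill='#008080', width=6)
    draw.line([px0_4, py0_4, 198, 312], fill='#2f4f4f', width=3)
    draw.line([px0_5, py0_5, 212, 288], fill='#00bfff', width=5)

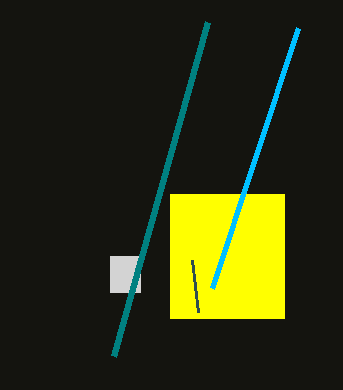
px0_1 = 110, py0_1 = 256, px1_1 = 140, px0_2 = 170, py0_2 = 194, px1_2 = 284, py1_2 = 318, px0_3 = 114, py0_3 = 356, px0_4 = 192, py0_4 = 260, px0_5 = 298, py0_5 = 28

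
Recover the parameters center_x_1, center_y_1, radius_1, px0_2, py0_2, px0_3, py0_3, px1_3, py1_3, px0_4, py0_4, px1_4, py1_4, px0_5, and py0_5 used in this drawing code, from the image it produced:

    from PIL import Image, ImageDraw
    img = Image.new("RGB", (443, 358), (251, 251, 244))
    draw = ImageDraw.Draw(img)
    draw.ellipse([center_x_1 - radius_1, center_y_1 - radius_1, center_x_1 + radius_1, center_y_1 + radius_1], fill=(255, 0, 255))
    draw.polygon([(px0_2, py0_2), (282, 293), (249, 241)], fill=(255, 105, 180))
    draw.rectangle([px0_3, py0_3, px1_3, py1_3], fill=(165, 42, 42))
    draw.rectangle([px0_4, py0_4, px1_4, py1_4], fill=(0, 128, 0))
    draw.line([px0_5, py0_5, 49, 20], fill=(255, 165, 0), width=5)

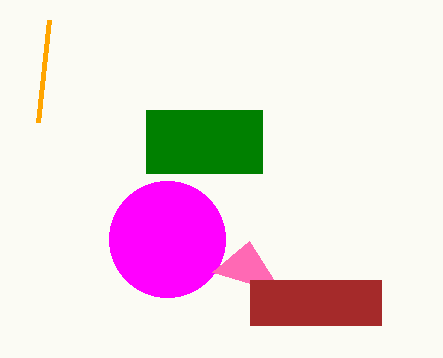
center_x_1 = 167; center_y_1 = 239; radius_1 = 58; px0_2 = 212; py0_2 = 272; px0_3 = 250; py0_3 = 280; px1_3 = 381; py1_3 = 325; px0_4 = 146; py0_4 = 110; px1_4 = 262; py1_4 = 173; px0_5 = 38; py0_5 = 122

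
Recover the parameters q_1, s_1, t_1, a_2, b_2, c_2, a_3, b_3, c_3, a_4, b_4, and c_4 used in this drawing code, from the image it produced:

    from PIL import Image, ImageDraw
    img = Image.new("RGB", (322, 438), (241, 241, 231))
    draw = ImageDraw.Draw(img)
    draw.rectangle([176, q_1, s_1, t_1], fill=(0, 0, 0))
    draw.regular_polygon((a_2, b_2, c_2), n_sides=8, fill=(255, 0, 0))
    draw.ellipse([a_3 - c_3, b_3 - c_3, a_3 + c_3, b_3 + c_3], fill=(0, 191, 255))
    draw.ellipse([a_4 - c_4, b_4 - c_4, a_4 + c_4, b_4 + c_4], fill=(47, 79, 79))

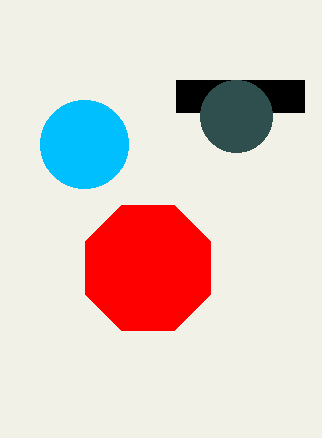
q_1 = 80; s_1 = 304; t_1 = 112; a_2 = 148; b_2 = 268; c_2 = 68; a_3 = 84; b_3 = 144; c_3 = 44; a_4 = 236; b_4 = 116; c_4 = 36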